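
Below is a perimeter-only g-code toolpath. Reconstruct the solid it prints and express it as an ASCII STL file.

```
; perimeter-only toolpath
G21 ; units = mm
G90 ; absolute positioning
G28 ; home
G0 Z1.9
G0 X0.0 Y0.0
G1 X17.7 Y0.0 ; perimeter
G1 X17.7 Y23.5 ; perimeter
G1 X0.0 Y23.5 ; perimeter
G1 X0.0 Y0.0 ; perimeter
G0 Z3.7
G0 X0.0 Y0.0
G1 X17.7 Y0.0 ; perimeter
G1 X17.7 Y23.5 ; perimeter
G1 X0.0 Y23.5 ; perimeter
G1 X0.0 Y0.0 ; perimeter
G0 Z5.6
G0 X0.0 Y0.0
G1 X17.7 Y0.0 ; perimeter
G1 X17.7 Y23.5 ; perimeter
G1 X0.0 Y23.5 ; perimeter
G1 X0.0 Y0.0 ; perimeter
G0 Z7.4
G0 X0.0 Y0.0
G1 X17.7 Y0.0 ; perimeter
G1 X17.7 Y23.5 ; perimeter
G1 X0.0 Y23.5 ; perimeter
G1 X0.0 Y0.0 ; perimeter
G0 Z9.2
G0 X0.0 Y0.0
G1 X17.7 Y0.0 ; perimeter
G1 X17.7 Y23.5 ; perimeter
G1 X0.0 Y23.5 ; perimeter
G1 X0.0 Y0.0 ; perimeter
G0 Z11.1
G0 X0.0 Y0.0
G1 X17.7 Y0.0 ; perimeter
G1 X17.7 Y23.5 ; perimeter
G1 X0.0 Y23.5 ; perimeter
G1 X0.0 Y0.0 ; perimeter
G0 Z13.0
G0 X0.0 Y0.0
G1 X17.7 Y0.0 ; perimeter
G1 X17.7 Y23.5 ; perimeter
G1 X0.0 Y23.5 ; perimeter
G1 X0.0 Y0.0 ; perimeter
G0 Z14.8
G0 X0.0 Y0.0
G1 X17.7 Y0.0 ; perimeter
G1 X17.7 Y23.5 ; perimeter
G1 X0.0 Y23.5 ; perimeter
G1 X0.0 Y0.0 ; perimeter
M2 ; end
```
solid part
  facet normal 0.0000 0.0000 -1.0000
    outer loop
      vertex 17.7 23.5 0.0
      vertex 17.7 0.0 0.0
      vertex 0.0 0.0 0.0
    endloop
  endfacet
  facet normal 0.0000 0.0000 -1.0000
    outer loop
      vertex 0.0 23.5 0.0
      vertex 17.7 23.5 0.0
      vertex 0.0 0.0 0.0
    endloop
  endfacet
  facet normal 0.0000 0.0000 1.0000
    outer loop
      vertex 0.0 0.0 14.8
      vertex 17.7 0.0 14.8
      vertex 17.7 23.5 14.8
    endloop
  endfacet
  facet normal 0.0000 0.0000 1.0000
    outer loop
      vertex 0.0 0.0 14.8
      vertex 17.7 23.5 14.8
      vertex 0.0 23.5 14.8
    endloop
  endfacet
  facet normal 0.0000 -1.0000 0.0000
    outer loop
      vertex 0.0 0.0 0.0
      vertex 17.7 0.0 0.0
      vertex 17.7 0.0 14.8
    endloop
  endfacet
  facet normal 0.0000 -1.0000 0.0000
    outer loop
      vertex 0.0 0.0 0.0
      vertex 17.7 0.0 14.8
      vertex 0.0 0.0 14.8
    endloop
  endfacet
  facet normal 0.0000 1.0000 0.0000
    outer loop
      vertex 17.7 23.5 14.8
      vertex 17.7 23.5 0.0
      vertex 0.0 23.5 0.0
    endloop
  endfacet
  facet normal 0.0000 1.0000 0.0000
    outer loop
      vertex 0.0 23.5 14.8
      vertex 17.7 23.5 14.8
      vertex 0.0 23.5 0.0
    endloop
  endfacet
  facet normal -1.0000 0.0000 0.0000
    outer loop
      vertex 0.0 23.5 14.8
      vertex 0.0 23.5 0.0
      vertex 0.0 0.0 0.0
    endloop
  endfacet
  facet normal -1.0000 0.0000 0.0000
    outer loop
      vertex 0.0 0.0 14.8
      vertex 0.0 23.5 14.8
      vertex 0.0 0.0 0.0
    endloop
  endfacet
  facet normal 1.0000 0.0000 0.0000
    outer loop
      vertex 17.7 0.0 0.0
      vertex 17.7 23.5 0.0
      vertex 17.7 23.5 14.8
    endloop
  endfacet
  facet normal 1.0000 0.0000 0.0000
    outer loop
      vertex 17.7 0.0 0.0
      vertex 17.7 23.5 14.8
      vertex 17.7 0.0 14.8
    endloop
  endfacet
endsolid part

The G0 Z moves step by Δz≈1.9 mm. Every layer's G1 loop is the same polygon, so the solid is a straight extrusion of it from z=0 to z≈14.8. Closing with flat bottom and top caps and triangulating gives 12 facets — a rectangular box, roughly 17.7 × 23.5 mm footprint and 14.8 mm tall.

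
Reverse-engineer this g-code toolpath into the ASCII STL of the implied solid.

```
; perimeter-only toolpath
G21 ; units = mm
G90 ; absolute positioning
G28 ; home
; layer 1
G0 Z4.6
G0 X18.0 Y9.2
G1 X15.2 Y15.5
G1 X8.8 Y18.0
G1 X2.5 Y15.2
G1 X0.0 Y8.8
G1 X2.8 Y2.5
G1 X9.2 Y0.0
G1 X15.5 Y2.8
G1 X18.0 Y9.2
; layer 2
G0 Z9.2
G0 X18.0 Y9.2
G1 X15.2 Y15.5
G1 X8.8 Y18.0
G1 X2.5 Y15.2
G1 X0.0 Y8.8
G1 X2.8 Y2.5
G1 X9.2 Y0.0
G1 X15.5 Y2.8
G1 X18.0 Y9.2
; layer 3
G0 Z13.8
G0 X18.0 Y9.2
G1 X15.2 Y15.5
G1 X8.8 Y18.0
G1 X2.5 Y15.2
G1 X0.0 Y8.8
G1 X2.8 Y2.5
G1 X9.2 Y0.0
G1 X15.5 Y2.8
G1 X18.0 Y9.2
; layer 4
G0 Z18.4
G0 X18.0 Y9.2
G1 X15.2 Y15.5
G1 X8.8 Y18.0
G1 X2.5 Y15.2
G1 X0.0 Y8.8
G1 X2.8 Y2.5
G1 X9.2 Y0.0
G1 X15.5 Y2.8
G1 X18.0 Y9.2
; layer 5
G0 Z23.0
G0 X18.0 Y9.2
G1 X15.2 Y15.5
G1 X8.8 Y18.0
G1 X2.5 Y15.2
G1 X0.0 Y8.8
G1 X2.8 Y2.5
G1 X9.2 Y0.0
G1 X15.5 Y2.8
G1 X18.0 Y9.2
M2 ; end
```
solid part
  facet normal 0.0000 0.0000 -1.0000
    outer loop
      vertex 8.8 18.0 0.0
      vertex 15.2 15.5 0.0
      vertex 18.0 9.2 0.0
    endloop
  endfacet
  facet normal 0.0000 0.0000 -1.0000
    outer loop
      vertex 2.5 15.2 0.0
      vertex 8.8 18.0 0.0
      vertex 18.0 9.2 0.0
    endloop
  endfacet
  facet normal 0.0000 0.0000 -1.0000
    outer loop
      vertex 0.0 8.8 0.0
      vertex 2.5 15.2 0.0
      vertex 18.0 9.2 0.0
    endloop
  endfacet
  facet normal 0.0000 0.0000 -1.0000
    outer loop
      vertex 2.8 2.5 0.0
      vertex 0.0 8.8 0.0
      vertex 18.0 9.2 0.0
    endloop
  endfacet
  facet normal 0.0000 0.0000 -1.0000
    outer loop
      vertex 9.2 0.0 0.0
      vertex 2.8 2.5 0.0
      vertex 18.0 9.2 0.0
    endloop
  endfacet
  facet normal 0.0000 0.0000 -1.0000
    outer loop
      vertex 15.5 2.8 0.0
      vertex 9.2 0.0 0.0
      vertex 18.0 9.2 0.0
    endloop
  endfacet
  facet normal 0.0000 0.0000 1.0000
    outer loop
      vertex 18.0 9.2 23.0
      vertex 15.2 15.5 23.0
      vertex 8.8 18.0 23.0
    endloop
  endfacet
  facet normal 0.0000 0.0000 1.0000
    outer loop
      vertex 18.0 9.2 23.0
      vertex 8.8 18.0 23.0
      vertex 2.5 15.2 23.0
    endloop
  endfacet
  facet normal 0.0000 0.0000 1.0000
    outer loop
      vertex 18.0 9.2 23.0
      vertex 2.5 15.2 23.0
      vertex 0.0 8.8 23.0
    endloop
  endfacet
  facet normal 0.0000 0.0000 1.0000
    outer loop
      vertex 18.0 9.2 23.0
      vertex 0.0 8.8 23.0
      vertex 2.8 2.5 23.0
    endloop
  endfacet
  facet normal 0.0000 0.0000 1.0000
    outer loop
      vertex 18.0 9.2 23.0
      vertex 2.8 2.5 23.0
      vertex 9.2 0.0 23.0
    endloop
  endfacet
  facet normal 0.0000 0.0000 1.0000
    outer loop
      vertex 18.0 9.2 23.0
      vertex 9.2 0.0 23.0
      vertex 15.5 2.8 23.0
    endloop
  endfacet
  facet normal 0.9138 0.4061 0.0000
    outer loop
      vertex 18.0 9.2 0.0
      vertex 15.2 15.5 0.0
      vertex 15.2 15.5 23.0
    endloop
  endfacet
  facet normal 0.9138 0.4061 0.0000
    outer loop
      vertex 18.0 9.2 0.0
      vertex 15.2 15.5 23.0
      vertex 18.0 9.2 23.0
    endloop
  endfacet
  facet normal 0.3639 0.9315 0.0000
    outer loop
      vertex 15.2 15.5 0.0
      vertex 8.8 18.0 0.0
      vertex 8.8 18.0 23.0
    endloop
  endfacet
  facet normal 0.3639 0.9315 0.0000
    outer loop
      vertex 15.2 15.5 0.0
      vertex 8.8 18.0 23.0
      vertex 15.2 15.5 23.0
    endloop
  endfacet
  facet normal -0.4061 0.9138 0.0000
    outer loop
      vertex 8.8 18.0 0.0
      vertex 2.5 15.2 0.0
      vertex 2.5 15.2 23.0
    endloop
  endfacet
  facet normal -0.4061 0.9138 0.0000
    outer loop
      vertex 8.8 18.0 0.0
      vertex 2.5 15.2 23.0
      vertex 8.8 18.0 23.0
    endloop
  endfacet
  facet normal -0.9315 0.3639 0.0000
    outer loop
      vertex 2.5 15.2 0.0
      vertex 0.0 8.8 0.0
      vertex 0.0 8.8 23.0
    endloop
  endfacet
  facet normal -0.9315 0.3639 0.0000
    outer loop
      vertex 2.5 15.2 0.0
      vertex 0.0 8.8 23.0
      vertex 2.5 15.2 23.0
    endloop
  endfacet
  facet normal -0.9138 -0.4061 0.0000
    outer loop
      vertex 0.0 8.8 0.0
      vertex 2.8 2.5 0.0
      vertex 2.8 2.5 23.0
    endloop
  endfacet
  facet normal -0.9138 -0.4061 0.0000
    outer loop
      vertex 0.0 8.8 0.0
      vertex 2.8 2.5 23.0
      vertex 0.0 8.8 23.0
    endloop
  endfacet
  facet normal -0.3639 -0.9315 0.0000
    outer loop
      vertex 2.8 2.5 0.0
      vertex 9.2 0.0 0.0
      vertex 9.2 0.0 23.0
    endloop
  endfacet
  facet normal -0.3639 -0.9315 0.0000
    outer loop
      vertex 2.8 2.5 0.0
      vertex 9.2 0.0 23.0
      vertex 2.8 2.5 23.0
    endloop
  endfacet
  facet normal 0.4061 -0.9138 0.0000
    outer loop
      vertex 9.2 0.0 0.0
      vertex 15.5 2.8 0.0
      vertex 15.5 2.8 23.0
    endloop
  endfacet
  facet normal 0.4061 -0.9138 0.0000
    outer loop
      vertex 9.2 0.0 0.0
      vertex 15.5 2.8 23.0
      vertex 9.2 0.0 23.0
    endloop
  endfacet
  facet normal 0.9315 -0.3639 0.0000
    outer loop
      vertex 15.5 2.8 0.0
      vertex 18.0 9.2 0.0
      vertex 18.0 9.2 23.0
    endloop
  endfacet
  facet normal 0.9315 -0.3639 0.0000
    outer loop
      vertex 15.5 2.8 0.0
      vertex 18.0 9.2 23.0
      vertex 15.5 2.8 23.0
    endloop
  endfacet
endsolid part

The G0 Z moves step by Δz≈4.6 mm. Every layer's G1 loop is the same polygon, so the solid is a straight extrusion of it from z=0 to z≈23. Closing with flat bottom and top caps and triangulating gives 28 facets — a regular 8-sided prism (a cylinder approximated with 8 flat sides), circumscribed radius ≈ 9 mm, height ≈ 23 mm.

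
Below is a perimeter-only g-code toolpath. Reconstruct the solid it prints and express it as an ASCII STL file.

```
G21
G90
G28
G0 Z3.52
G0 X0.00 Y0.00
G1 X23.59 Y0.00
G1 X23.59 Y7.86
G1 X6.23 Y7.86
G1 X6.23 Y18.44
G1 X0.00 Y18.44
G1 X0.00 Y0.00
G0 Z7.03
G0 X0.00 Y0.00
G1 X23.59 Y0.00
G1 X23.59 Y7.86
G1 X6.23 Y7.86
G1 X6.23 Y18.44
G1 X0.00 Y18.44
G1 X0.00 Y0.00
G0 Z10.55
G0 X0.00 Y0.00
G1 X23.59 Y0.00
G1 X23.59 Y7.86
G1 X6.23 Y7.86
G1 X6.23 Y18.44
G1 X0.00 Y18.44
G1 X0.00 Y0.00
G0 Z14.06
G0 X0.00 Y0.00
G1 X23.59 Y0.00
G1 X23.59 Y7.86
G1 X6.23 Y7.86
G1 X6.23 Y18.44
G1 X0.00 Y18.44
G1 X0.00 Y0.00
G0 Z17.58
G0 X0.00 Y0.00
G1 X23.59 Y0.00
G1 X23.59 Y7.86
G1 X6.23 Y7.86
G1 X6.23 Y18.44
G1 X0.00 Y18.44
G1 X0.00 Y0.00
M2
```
solid part
  facet normal 0.0000 0.0000 -1.0000
    outer loop
      vertex 23.59 7.86 0.00
      vertex 23.59 0.00 0.00
      vertex 0.00 0.00 0.00
    endloop
  endfacet
  facet normal 0.0000 0.0000 -1.0000
    outer loop
      vertex 6.23 7.86 0.00
      vertex 23.59 7.86 0.00
      vertex 0.00 0.00 0.00
    endloop
  endfacet
  facet normal 0.0000 0.0000 -1.0000
    outer loop
      vertex 6.23 18.44 0.00
      vertex 6.23 7.86 0.00
      vertex 0.00 0.00 0.00
    endloop
  endfacet
  facet normal 0.0000 0.0000 -1.0000
    outer loop
      vertex 0.00 18.44 0.00
      vertex 6.23 18.44 0.00
      vertex 0.00 0.00 0.00
    endloop
  endfacet
  facet normal 0.0000 0.0000 1.0000
    outer loop
      vertex 0.00 0.00 17.58
      vertex 23.59 0.00 17.58
      vertex 23.59 7.86 17.58
    endloop
  endfacet
  facet normal 0.0000 0.0000 1.0000
    outer loop
      vertex 0.00 0.00 17.58
      vertex 23.59 7.86 17.58
      vertex 6.23 7.86 17.58
    endloop
  endfacet
  facet normal 0.0000 0.0000 1.0000
    outer loop
      vertex 0.00 0.00 17.58
      vertex 6.23 7.86 17.58
      vertex 6.23 18.44 17.58
    endloop
  endfacet
  facet normal 0.0000 0.0000 1.0000
    outer loop
      vertex 0.00 0.00 17.58
      vertex 6.23 18.44 17.58
      vertex 0.00 18.44 17.58
    endloop
  endfacet
  facet normal 0.0000 -1.0000 0.0000
    outer loop
      vertex 0.00 0.00 0.00
      vertex 23.59 0.00 0.00
      vertex 23.59 0.00 17.58
    endloop
  endfacet
  facet normal 0.0000 -1.0000 0.0000
    outer loop
      vertex 0.00 0.00 0.00
      vertex 23.59 0.00 17.58
      vertex 0.00 0.00 17.58
    endloop
  endfacet
  facet normal 1.0000 0.0000 0.0000
    outer loop
      vertex 23.59 0.00 0.00
      vertex 23.59 7.86 0.00
      vertex 23.59 7.86 17.58
    endloop
  endfacet
  facet normal 1.0000 0.0000 0.0000
    outer loop
      vertex 23.59 0.00 0.00
      vertex 23.59 7.86 17.58
      vertex 23.59 0.00 17.58
    endloop
  endfacet
  facet normal 0.0000 1.0000 0.0000
    outer loop
      vertex 23.59 7.86 0.00
      vertex 6.23 7.86 0.00
      vertex 6.23 7.86 17.58
    endloop
  endfacet
  facet normal 0.0000 1.0000 0.0000
    outer loop
      vertex 23.59 7.86 0.00
      vertex 6.23 7.86 17.58
      vertex 23.59 7.86 17.58
    endloop
  endfacet
  facet normal 1.0000 0.0000 0.0000
    outer loop
      vertex 6.23 7.86 0.00
      vertex 6.23 18.44 0.00
      vertex 6.23 18.44 17.58
    endloop
  endfacet
  facet normal 1.0000 0.0000 0.0000
    outer loop
      vertex 6.23 7.86 0.00
      vertex 6.23 18.44 17.58
      vertex 6.23 7.86 17.58
    endloop
  endfacet
  facet normal 0.0000 1.0000 0.0000
    outer loop
      vertex 6.23 18.44 0.00
      vertex 0.00 18.44 0.00
      vertex 0.00 18.44 17.58
    endloop
  endfacet
  facet normal 0.0000 1.0000 0.0000
    outer loop
      vertex 6.23 18.44 0.00
      vertex 0.00 18.44 17.58
      vertex 6.23 18.44 17.58
    endloop
  endfacet
  facet normal -1.0000 0.0000 0.0000
    outer loop
      vertex 0.00 18.44 0.00
      vertex 0.00 0.00 0.00
      vertex 0.00 0.00 17.58
    endloop
  endfacet
  facet normal -1.0000 0.0000 0.0000
    outer loop
      vertex 0.00 18.44 0.00
      vertex 0.00 0.00 17.58
      vertex 0.00 18.44 17.58
    endloop
  endfacet
endsolid part

The G0 Z moves step by Δz≈3.52 mm. Every layer's G1 loop is the same polygon, so the solid is a straight extrusion of it from z=0 to z≈17.6. Closing with flat bottom and top caps and triangulating gives 20 facets — an L-shaped prism: outer 23.6 × 18.4 mm, arm thicknesses ≈ 7.86 mm (horizontal) and 6.23 mm (vertical), extruded 17.6 mm in z.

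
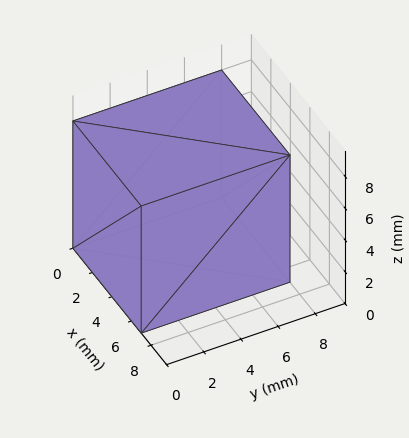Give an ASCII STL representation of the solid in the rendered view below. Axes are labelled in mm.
Reading the render: the shape is a rectangular box, roughly 7 × 8 mm footprint and 8 mm tall (dimensions read to the nearest mm from the axis ticks). For the STL, each face is triangulated and given an outward normal.

solid part
  facet normal 0.0000 0.0000 -1.0000
    outer loop
      vertex 7.0 8.0 0.0
      vertex 7.0 0.0 0.0
      vertex 0.0 0.0 0.0
    endloop
  endfacet
  facet normal 0.0000 0.0000 -1.0000
    outer loop
      vertex 0.0 8.0 0.0
      vertex 7.0 8.0 0.0
      vertex 0.0 0.0 0.0
    endloop
  endfacet
  facet normal 0.0000 0.0000 1.0000
    outer loop
      vertex 0.0 0.0 8.0
      vertex 7.0 0.0 8.0
      vertex 7.0 8.0 8.0
    endloop
  endfacet
  facet normal 0.0000 0.0000 1.0000
    outer loop
      vertex 0.0 0.0 8.0
      vertex 7.0 8.0 8.0
      vertex 0.0 8.0 8.0
    endloop
  endfacet
  facet normal 0.0000 -1.0000 0.0000
    outer loop
      vertex 0.0 0.0 0.0
      vertex 7.0 0.0 0.0
      vertex 7.0 0.0 8.0
    endloop
  endfacet
  facet normal 0.0000 -1.0000 0.0000
    outer loop
      vertex 0.0 0.0 0.0
      vertex 7.0 0.0 8.0
      vertex 0.0 0.0 8.0
    endloop
  endfacet
  facet normal 0.0000 1.0000 0.0000
    outer loop
      vertex 7.0 8.0 8.0
      vertex 7.0 8.0 0.0
      vertex 0.0 8.0 0.0
    endloop
  endfacet
  facet normal 0.0000 1.0000 0.0000
    outer loop
      vertex 0.0 8.0 8.0
      vertex 7.0 8.0 8.0
      vertex 0.0 8.0 0.0
    endloop
  endfacet
  facet normal -1.0000 0.0000 0.0000
    outer loop
      vertex 0.0 8.0 8.0
      vertex 0.0 8.0 0.0
      vertex 0.0 0.0 0.0
    endloop
  endfacet
  facet normal -1.0000 0.0000 0.0000
    outer loop
      vertex 0.0 0.0 8.0
      vertex 0.0 8.0 8.0
      vertex 0.0 0.0 0.0
    endloop
  endfacet
  facet normal 1.0000 0.0000 0.0000
    outer loop
      vertex 7.0 0.0 0.0
      vertex 7.0 8.0 0.0
      vertex 7.0 8.0 8.0
    endloop
  endfacet
  facet normal 1.0000 0.0000 0.0000
    outer loop
      vertex 7.0 0.0 0.0
      vertex 7.0 8.0 8.0
      vertex 7.0 0.0 8.0
    endloop
  endfacet
endsolid part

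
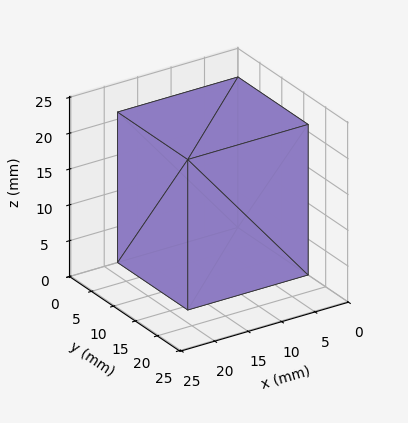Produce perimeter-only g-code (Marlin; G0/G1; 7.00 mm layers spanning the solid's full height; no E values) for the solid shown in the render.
Reading the render: the shape is a rectangular box, roughly 18 × 16 mm footprint and 21 mm tall (dimensions read to the nearest mm from the axis ticks). For the g-code, the solid's height is divided into equal slices at the stated Δz and each level perimeter traced with G1 moves after a G0 lift.

; perimeter-only toolpath
G21 ; units = mm
G90 ; absolute positioning
G28 ; home
; layer 1
G0 Z7.00
G0 X0.00 Y0.00
G1 X18.00 Y0.00
G1 X18.00 Y16.00
G1 X0.00 Y16.00
G1 X0.00 Y0.00
; layer 2
G0 Z14.00
G0 X0.00 Y0.00
G1 X18.00 Y0.00
G1 X18.00 Y16.00
G1 X0.00 Y16.00
G1 X0.00 Y0.00
; layer 3
G0 Z21.00
G0 X0.00 Y0.00
G1 X18.00 Y0.00
G1 X18.00 Y16.00
G1 X0.00 Y16.00
G1 X0.00 Y0.00
M2 ; end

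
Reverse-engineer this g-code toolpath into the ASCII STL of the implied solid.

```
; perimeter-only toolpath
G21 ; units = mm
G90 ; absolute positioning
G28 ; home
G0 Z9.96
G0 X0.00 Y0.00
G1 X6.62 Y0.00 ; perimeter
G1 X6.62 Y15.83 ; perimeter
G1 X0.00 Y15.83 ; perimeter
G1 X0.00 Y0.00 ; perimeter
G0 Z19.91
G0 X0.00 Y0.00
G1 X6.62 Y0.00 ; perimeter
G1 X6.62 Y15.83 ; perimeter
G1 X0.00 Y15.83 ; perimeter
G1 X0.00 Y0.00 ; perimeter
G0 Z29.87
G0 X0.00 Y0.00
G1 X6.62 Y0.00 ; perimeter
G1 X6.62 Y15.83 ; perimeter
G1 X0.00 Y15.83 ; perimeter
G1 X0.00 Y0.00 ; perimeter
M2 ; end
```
solid part
  facet normal 0.0000 0.0000 -1.0000
    outer loop
      vertex 6.62 15.83 0.00
      vertex 6.62 0.00 0.00
      vertex 0.00 0.00 0.00
    endloop
  endfacet
  facet normal 0.0000 0.0000 -1.0000
    outer loop
      vertex 0.00 15.83 0.00
      vertex 6.62 15.83 0.00
      vertex 0.00 0.00 0.00
    endloop
  endfacet
  facet normal 0.0000 0.0000 1.0000
    outer loop
      vertex 0.00 0.00 29.87
      vertex 6.62 0.00 29.87
      vertex 6.62 15.83 29.87
    endloop
  endfacet
  facet normal 0.0000 0.0000 1.0000
    outer loop
      vertex 0.00 0.00 29.87
      vertex 6.62 15.83 29.87
      vertex 0.00 15.83 29.87
    endloop
  endfacet
  facet normal 0.0000 -1.0000 0.0000
    outer loop
      vertex 0.00 0.00 0.00
      vertex 6.62 0.00 0.00
      vertex 6.62 0.00 29.87
    endloop
  endfacet
  facet normal 0.0000 -1.0000 0.0000
    outer loop
      vertex 0.00 0.00 0.00
      vertex 6.62 0.00 29.87
      vertex 0.00 0.00 29.87
    endloop
  endfacet
  facet normal 0.0000 1.0000 0.0000
    outer loop
      vertex 6.62 15.83 29.87
      vertex 6.62 15.83 0.00
      vertex 0.00 15.83 0.00
    endloop
  endfacet
  facet normal 0.0000 1.0000 0.0000
    outer loop
      vertex 0.00 15.83 29.87
      vertex 6.62 15.83 29.87
      vertex 0.00 15.83 0.00
    endloop
  endfacet
  facet normal -1.0000 0.0000 0.0000
    outer loop
      vertex 0.00 15.83 29.87
      vertex 0.00 15.83 0.00
      vertex 0.00 0.00 0.00
    endloop
  endfacet
  facet normal -1.0000 0.0000 0.0000
    outer loop
      vertex 0.00 0.00 29.87
      vertex 0.00 15.83 29.87
      vertex 0.00 0.00 0.00
    endloop
  endfacet
  facet normal 1.0000 0.0000 0.0000
    outer loop
      vertex 6.62 0.00 0.00
      vertex 6.62 15.83 0.00
      vertex 6.62 15.83 29.87
    endloop
  endfacet
  facet normal 1.0000 0.0000 0.0000
    outer loop
      vertex 6.62 0.00 0.00
      vertex 6.62 15.83 29.87
      vertex 6.62 0.00 29.87
    endloop
  endfacet
endsolid part

The G0 Z moves step by Δz≈9.96 mm. Every layer's G1 loop is the same polygon, so the solid is a straight extrusion of it from z=0 to z≈29.9. Closing with flat bottom and top caps and triangulating gives 12 facets — a rectangular box, roughly 6.62 × 15.8 mm footprint and 29.9 mm tall.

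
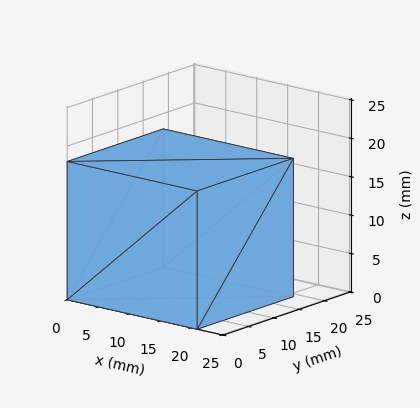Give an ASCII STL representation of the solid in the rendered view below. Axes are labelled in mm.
Reading the render: the shape is a rectangular box, roughly 21 × 19 mm footprint and 18 mm tall (dimensions read to the nearest mm from the axis ticks). For the STL, each face is triangulated and given an outward normal.

solid part
  facet normal 0.0000 0.0000 -1.0000
    outer loop
      vertex 21.00 19.00 0.00
      vertex 21.00 0.00 0.00
      vertex 0.00 0.00 0.00
    endloop
  endfacet
  facet normal 0.0000 0.0000 -1.0000
    outer loop
      vertex 0.00 19.00 0.00
      vertex 21.00 19.00 0.00
      vertex 0.00 0.00 0.00
    endloop
  endfacet
  facet normal 0.0000 0.0000 1.0000
    outer loop
      vertex 0.00 0.00 18.00
      vertex 21.00 0.00 18.00
      vertex 21.00 19.00 18.00
    endloop
  endfacet
  facet normal 0.0000 0.0000 1.0000
    outer loop
      vertex 0.00 0.00 18.00
      vertex 21.00 19.00 18.00
      vertex 0.00 19.00 18.00
    endloop
  endfacet
  facet normal 0.0000 -1.0000 0.0000
    outer loop
      vertex 0.00 0.00 0.00
      vertex 21.00 0.00 0.00
      vertex 21.00 0.00 18.00
    endloop
  endfacet
  facet normal 0.0000 -1.0000 0.0000
    outer loop
      vertex 0.00 0.00 0.00
      vertex 21.00 0.00 18.00
      vertex 0.00 0.00 18.00
    endloop
  endfacet
  facet normal 0.0000 1.0000 0.0000
    outer loop
      vertex 21.00 19.00 18.00
      vertex 21.00 19.00 0.00
      vertex 0.00 19.00 0.00
    endloop
  endfacet
  facet normal 0.0000 1.0000 0.0000
    outer loop
      vertex 0.00 19.00 18.00
      vertex 21.00 19.00 18.00
      vertex 0.00 19.00 0.00
    endloop
  endfacet
  facet normal -1.0000 0.0000 0.0000
    outer loop
      vertex 0.00 19.00 18.00
      vertex 0.00 19.00 0.00
      vertex 0.00 0.00 0.00
    endloop
  endfacet
  facet normal -1.0000 0.0000 0.0000
    outer loop
      vertex 0.00 0.00 18.00
      vertex 0.00 19.00 18.00
      vertex 0.00 0.00 0.00
    endloop
  endfacet
  facet normal 1.0000 0.0000 0.0000
    outer loop
      vertex 21.00 0.00 0.00
      vertex 21.00 19.00 0.00
      vertex 21.00 19.00 18.00
    endloop
  endfacet
  facet normal 1.0000 0.0000 0.0000
    outer loop
      vertex 21.00 0.00 0.00
      vertex 21.00 19.00 18.00
      vertex 21.00 0.00 18.00
    endloop
  endfacet
endsolid part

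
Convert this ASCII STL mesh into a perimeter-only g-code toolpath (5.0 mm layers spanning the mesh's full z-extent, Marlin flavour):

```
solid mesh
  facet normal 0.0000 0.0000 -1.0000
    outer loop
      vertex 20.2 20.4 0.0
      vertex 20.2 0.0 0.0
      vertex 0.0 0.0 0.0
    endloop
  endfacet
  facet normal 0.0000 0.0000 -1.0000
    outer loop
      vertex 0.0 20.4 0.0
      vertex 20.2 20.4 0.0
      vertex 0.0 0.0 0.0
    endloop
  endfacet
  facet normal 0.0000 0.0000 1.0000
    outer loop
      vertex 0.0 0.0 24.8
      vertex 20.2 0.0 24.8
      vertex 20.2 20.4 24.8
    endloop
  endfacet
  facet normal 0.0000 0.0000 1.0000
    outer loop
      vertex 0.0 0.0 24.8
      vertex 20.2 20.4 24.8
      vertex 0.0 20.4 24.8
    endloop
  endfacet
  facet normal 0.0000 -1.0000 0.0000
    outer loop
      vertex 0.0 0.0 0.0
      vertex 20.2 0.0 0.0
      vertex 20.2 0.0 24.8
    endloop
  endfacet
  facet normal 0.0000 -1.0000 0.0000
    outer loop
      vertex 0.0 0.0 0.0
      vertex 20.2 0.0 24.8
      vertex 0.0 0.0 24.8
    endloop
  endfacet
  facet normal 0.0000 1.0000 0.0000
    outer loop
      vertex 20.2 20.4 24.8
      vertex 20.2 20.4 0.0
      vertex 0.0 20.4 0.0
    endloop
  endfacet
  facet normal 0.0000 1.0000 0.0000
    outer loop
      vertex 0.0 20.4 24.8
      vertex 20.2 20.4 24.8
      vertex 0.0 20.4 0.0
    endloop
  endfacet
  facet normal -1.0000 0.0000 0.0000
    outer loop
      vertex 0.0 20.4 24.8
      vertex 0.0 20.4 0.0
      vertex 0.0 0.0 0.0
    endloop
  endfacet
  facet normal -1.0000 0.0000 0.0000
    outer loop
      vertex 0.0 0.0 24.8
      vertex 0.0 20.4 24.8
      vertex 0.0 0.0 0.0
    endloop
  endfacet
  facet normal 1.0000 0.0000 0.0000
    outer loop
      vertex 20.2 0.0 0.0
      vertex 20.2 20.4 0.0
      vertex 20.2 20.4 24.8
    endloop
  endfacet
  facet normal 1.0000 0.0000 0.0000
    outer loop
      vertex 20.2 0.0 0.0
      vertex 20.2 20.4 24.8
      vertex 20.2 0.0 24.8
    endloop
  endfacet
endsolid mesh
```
; perimeter-only toolpath
G21 ; units = mm
G90 ; absolute positioning
G28 ; home
; layer 1
G0 Z5.0
G0 X0.0 Y0.0
G1 X20.2 Y0.0
G1 X20.2 Y20.4
G1 X0.0 Y20.4
G1 X0.0 Y0.0
; layer 2
G0 Z9.9
G0 X0.0 Y0.0
G1 X20.2 Y0.0
G1 X20.2 Y20.4
G1 X0.0 Y20.4
G1 X0.0 Y0.0
; layer 3
G0 Z14.9
G0 X0.0 Y0.0
G1 X20.2 Y0.0
G1 X20.2 Y20.4
G1 X0.0 Y20.4
G1 X0.0 Y0.0
; layer 4
G0 Z19.8
G0 X0.0 Y0.0
G1 X20.2 Y0.0
G1 X20.2 Y20.4
G1 X0.0 Y20.4
G1 X0.0 Y0.0
; layer 5
G0 Z24.8
G0 X0.0 Y0.0
G1 X20.2 Y0.0
G1 X20.2 Y20.4
G1 X0.0 Y20.4
G1 X0.0 Y0.0
M2 ; end

The solid is a rectangular box, roughly 20.2 × 20.4 mm footprint and 24.8 mm tall. Slicing at Δz = 5.0 mm — 5 equal slices spanning the solid's height, so layer i sits at z = i·h/5 — gives 5 non-empty perimeters. Each is a 4-segment closed polygon; G0 lifts to the layer z and rapids to the start vertex, then G1 traces the edges.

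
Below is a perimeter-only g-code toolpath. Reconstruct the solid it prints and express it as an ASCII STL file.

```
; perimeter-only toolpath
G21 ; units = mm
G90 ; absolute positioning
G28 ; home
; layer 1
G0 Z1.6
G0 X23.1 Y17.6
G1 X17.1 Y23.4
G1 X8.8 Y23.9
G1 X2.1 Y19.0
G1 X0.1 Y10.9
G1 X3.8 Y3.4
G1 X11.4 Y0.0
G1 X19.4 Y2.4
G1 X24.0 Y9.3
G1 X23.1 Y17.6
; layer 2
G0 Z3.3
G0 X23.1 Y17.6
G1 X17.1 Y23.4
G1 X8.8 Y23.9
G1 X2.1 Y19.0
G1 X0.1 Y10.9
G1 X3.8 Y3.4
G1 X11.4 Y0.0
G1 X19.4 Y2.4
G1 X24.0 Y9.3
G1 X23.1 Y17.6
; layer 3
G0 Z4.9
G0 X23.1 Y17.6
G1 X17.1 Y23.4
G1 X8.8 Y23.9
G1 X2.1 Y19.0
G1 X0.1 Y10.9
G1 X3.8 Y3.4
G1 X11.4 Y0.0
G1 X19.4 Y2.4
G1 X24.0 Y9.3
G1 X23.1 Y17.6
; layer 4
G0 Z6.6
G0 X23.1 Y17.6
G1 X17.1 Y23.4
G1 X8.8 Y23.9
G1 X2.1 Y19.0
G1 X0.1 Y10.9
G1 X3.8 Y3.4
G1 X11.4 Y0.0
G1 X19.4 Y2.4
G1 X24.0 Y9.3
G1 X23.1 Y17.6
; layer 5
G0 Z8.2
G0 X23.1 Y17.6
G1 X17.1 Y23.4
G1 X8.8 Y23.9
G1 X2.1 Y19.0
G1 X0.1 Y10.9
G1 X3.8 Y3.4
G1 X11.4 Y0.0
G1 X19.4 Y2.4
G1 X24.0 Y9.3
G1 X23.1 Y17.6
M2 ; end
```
solid part
  facet normal 0.0000 0.0000 -1.0000
    outer loop
      vertex 8.8 23.9 0.0
      vertex 17.1 23.4 0.0
      vertex 23.1 17.6 0.0
    endloop
  endfacet
  facet normal 0.0000 0.0000 -1.0000
    outer loop
      vertex 2.1 19.0 0.0
      vertex 8.8 23.9 0.0
      vertex 23.1 17.6 0.0
    endloop
  endfacet
  facet normal 0.0000 0.0000 -1.0000
    outer loop
      vertex 0.1 10.9 0.0
      vertex 2.1 19.0 0.0
      vertex 23.1 17.6 0.0
    endloop
  endfacet
  facet normal 0.0000 0.0000 -1.0000
    outer loop
      vertex 3.8 3.4 0.0
      vertex 0.1 10.9 0.0
      vertex 23.1 17.6 0.0
    endloop
  endfacet
  facet normal 0.0000 0.0000 -1.0000
    outer loop
      vertex 11.4 0.0 0.0
      vertex 3.8 3.4 0.0
      vertex 23.1 17.6 0.0
    endloop
  endfacet
  facet normal 0.0000 0.0000 -1.0000
    outer loop
      vertex 19.4 2.4 0.0
      vertex 11.4 0.0 0.0
      vertex 23.1 17.6 0.0
    endloop
  endfacet
  facet normal 0.0000 0.0000 -1.0000
    outer loop
      vertex 24.0 9.3 0.0
      vertex 19.4 2.4 0.0
      vertex 23.1 17.6 0.0
    endloop
  endfacet
  facet normal 0.0000 0.0000 1.0000
    outer loop
      vertex 23.1 17.6 8.2
      vertex 17.1 23.4 8.2
      vertex 8.8 23.9 8.2
    endloop
  endfacet
  facet normal 0.0000 0.0000 1.0000
    outer loop
      vertex 23.1 17.6 8.2
      vertex 8.8 23.9 8.2
      vertex 2.1 19.0 8.2
    endloop
  endfacet
  facet normal 0.0000 0.0000 1.0000
    outer loop
      vertex 23.1 17.6 8.2
      vertex 2.1 19.0 8.2
      vertex 0.1 10.9 8.2
    endloop
  endfacet
  facet normal 0.0000 0.0000 1.0000
    outer loop
      vertex 23.1 17.6 8.2
      vertex 0.1 10.9 8.2
      vertex 3.8 3.4 8.2
    endloop
  endfacet
  facet normal 0.0000 0.0000 1.0000
    outer loop
      vertex 23.1 17.6 8.2
      vertex 3.8 3.4 8.2
      vertex 11.4 0.0 8.2
    endloop
  endfacet
  facet normal 0.0000 0.0000 1.0000
    outer loop
      vertex 23.1 17.6 8.2
      vertex 11.4 0.0 8.2
      vertex 19.4 2.4 8.2
    endloop
  endfacet
  facet normal 0.0000 0.0000 1.0000
    outer loop
      vertex 23.1 17.6 8.2
      vertex 19.4 2.4 8.2
      vertex 24.0 9.3 8.2
    endloop
  endfacet
  facet normal 0.6950 0.7190 0.0000
    outer loop
      vertex 23.1 17.6 0.0
      vertex 17.1 23.4 0.0
      vertex 17.1 23.4 8.2
    endloop
  endfacet
  facet normal 0.6950 0.7190 0.0000
    outer loop
      vertex 23.1 17.6 0.0
      vertex 17.1 23.4 8.2
      vertex 23.1 17.6 8.2
    endloop
  endfacet
  facet normal 0.0601 0.9982 0.0000
    outer loop
      vertex 17.1 23.4 0.0
      vertex 8.8 23.9 0.0
      vertex 8.8 23.9 8.2
    endloop
  endfacet
  facet normal 0.0601 0.9982 0.0000
    outer loop
      vertex 17.1 23.4 0.0
      vertex 8.8 23.9 8.2
      vertex 17.1 23.4 8.2
    endloop
  endfacet
  facet normal -0.5903 0.8072 0.0000
    outer loop
      vertex 8.8 23.9 0.0
      vertex 2.1 19.0 0.0
      vertex 2.1 19.0 8.2
    endloop
  endfacet
  facet normal -0.5903 0.8072 0.0000
    outer loop
      vertex 8.8 23.9 0.0
      vertex 2.1 19.0 8.2
      vertex 8.8 23.9 8.2
    endloop
  endfacet
  facet normal -0.9708 0.2397 0.0000
    outer loop
      vertex 2.1 19.0 0.0
      vertex 0.1 10.9 0.0
      vertex 0.1 10.9 8.2
    endloop
  endfacet
  facet normal -0.9708 0.2397 0.0000
    outer loop
      vertex 2.1 19.0 0.0
      vertex 0.1 10.9 8.2
      vertex 2.1 19.0 8.2
    endloop
  endfacet
  facet normal -0.8968 -0.4424 0.0000
    outer loop
      vertex 0.1 10.9 0.0
      vertex 3.8 3.4 0.0
      vertex 3.8 3.4 8.2
    endloop
  endfacet
  facet normal -0.8968 -0.4424 0.0000
    outer loop
      vertex 0.1 10.9 0.0
      vertex 3.8 3.4 8.2
      vertex 0.1 10.9 8.2
    endloop
  endfacet
  facet normal -0.4084 -0.9128 0.0000
    outer loop
      vertex 3.8 3.4 0.0
      vertex 11.4 0.0 0.0
      vertex 11.4 0.0 8.2
    endloop
  endfacet
  facet normal -0.4084 -0.9128 0.0000
    outer loop
      vertex 3.8 3.4 0.0
      vertex 11.4 0.0 8.2
      vertex 3.8 3.4 8.2
    endloop
  endfacet
  facet normal 0.2873 -0.9578 0.0000
    outer loop
      vertex 11.4 0.0 0.0
      vertex 19.4 2.4 0.0
      vertex 19.4 2.4 8.2
    endloop
  endfacet
  facet normal 0.2873 -0.9578 0.0000
    outer loop
      vertex 11.4 0.0 0.0
      vertex 19.4 2.4 8.2
      vertex 11.4 0.0 8.2
    endloop
  endfacet
  facet normal 0.8321 -0.5547 0.0000
    outer loop
      vertex 19.4 2.4 0.0
      vertex 24.0 9.3 0.0
      vertex 24.0 9.3 8.2
    endloop
  endfacet
  facet normal 0.8321 -0.5547 0.0000
    outer loop
      vertex 19.4 2.4 0.0
      vertex 24.0 9.3 8.2
      vertex 19.4 2.4 8.2
    endloop
  endfacet
  facet normal 0.9942 0.1078 0.0000
    outer loop
      vertex 24.0 9.3 0.0
      vertex 23.1 17.6 0.0
      vertex 23.1 17.6 8.2
    endloop
  endfacet
  facet normal 0.9942 0.1078 0.0000
    outer loop
      vertex 24.0 9.3 0.0
      vertex 23.1 17.6 8.2
      vertex 24.0 9.3 8.2
    endloop
  endfacet
endsolid part

The G0 Z moves step by Δz≈1.6 mm. Every layer's G1 loop is the same polygon, so the solid is a straight extrusion of it from z=0 to z≈8.2. Closing with flat bottom and top caps and triangulating gives 32 facets — a regular 9-sided prism (a cylinder approximated with 9 flat sides), circumscribed radius ≈ 12.2 mm, height ≈ 8.2 mm.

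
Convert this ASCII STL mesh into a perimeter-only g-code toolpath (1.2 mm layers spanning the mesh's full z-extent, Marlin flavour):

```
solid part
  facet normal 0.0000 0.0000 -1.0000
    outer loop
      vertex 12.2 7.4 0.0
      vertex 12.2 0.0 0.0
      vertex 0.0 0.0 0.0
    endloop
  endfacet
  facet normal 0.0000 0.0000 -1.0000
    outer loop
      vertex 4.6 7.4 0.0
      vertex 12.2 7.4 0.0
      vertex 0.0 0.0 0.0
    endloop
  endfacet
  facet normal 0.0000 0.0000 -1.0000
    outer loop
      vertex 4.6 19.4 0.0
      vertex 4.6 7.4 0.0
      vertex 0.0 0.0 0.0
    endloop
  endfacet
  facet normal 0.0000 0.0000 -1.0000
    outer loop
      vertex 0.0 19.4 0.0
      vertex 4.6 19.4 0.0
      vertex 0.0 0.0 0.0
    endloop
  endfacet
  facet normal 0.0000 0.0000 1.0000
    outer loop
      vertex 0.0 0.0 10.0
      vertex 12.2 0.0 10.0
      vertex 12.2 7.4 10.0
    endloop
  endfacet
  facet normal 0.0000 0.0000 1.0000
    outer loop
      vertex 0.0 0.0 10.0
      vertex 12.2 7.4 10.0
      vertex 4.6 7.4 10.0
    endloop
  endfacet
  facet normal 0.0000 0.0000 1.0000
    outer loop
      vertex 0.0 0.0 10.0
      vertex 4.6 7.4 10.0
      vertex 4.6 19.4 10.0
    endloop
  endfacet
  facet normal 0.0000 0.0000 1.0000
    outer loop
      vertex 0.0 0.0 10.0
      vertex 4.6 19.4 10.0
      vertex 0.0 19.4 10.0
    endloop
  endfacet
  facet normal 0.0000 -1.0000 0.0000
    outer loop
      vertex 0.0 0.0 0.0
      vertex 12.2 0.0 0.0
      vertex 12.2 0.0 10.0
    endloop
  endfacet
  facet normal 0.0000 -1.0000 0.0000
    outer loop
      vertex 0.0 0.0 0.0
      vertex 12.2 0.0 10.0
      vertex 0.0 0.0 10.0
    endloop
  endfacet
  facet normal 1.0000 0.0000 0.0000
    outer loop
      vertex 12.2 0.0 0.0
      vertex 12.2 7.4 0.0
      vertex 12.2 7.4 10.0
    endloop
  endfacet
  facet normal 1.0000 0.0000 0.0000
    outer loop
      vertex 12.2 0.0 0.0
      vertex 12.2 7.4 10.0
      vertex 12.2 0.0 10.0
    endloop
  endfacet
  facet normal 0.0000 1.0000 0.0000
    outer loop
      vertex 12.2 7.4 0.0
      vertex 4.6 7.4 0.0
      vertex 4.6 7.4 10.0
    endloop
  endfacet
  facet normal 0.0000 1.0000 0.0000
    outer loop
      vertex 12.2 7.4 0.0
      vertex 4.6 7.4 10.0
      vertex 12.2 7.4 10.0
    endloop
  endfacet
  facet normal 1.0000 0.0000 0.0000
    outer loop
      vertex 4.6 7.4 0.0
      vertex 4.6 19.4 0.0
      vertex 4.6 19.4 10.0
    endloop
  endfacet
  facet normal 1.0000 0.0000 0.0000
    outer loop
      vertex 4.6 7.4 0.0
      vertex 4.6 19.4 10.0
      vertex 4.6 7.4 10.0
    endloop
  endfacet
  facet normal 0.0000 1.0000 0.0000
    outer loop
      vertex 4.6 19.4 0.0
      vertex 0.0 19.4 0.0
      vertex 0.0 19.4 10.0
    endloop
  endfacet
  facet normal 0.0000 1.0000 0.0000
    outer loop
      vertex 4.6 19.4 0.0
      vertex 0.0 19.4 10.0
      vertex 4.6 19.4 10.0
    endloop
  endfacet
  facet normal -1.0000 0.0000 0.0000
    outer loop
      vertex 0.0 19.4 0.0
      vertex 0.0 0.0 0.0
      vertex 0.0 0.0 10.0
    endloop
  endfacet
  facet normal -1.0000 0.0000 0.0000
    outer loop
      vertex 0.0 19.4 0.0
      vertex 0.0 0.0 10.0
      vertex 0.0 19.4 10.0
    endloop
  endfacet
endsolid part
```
; perimeter-only toolpath
G21 ; units = mm
G90 ; absolute positioning
G28 ; home
; layer 1
G0 Z1.2
G0 X0.0 Y0.0
G1 X12.2 Y0.0
G1 X12.2 Y7.4
G1 X4.6 Y7.4
G1 X4.6 Y19.4
G1 X0.0 Y19.4
G1 X0.0 Y0.0
; layer 2
G0 Z2.5
G0 X0.0 Y0.0
G1 X12.2 Y0.0
G1 X12.2 Y7.4
G1 X4.6 Y7.4
G1 X4.6 Y19.4
G1 X0.0 Y19.4
G1 X0.0 Y0.0
; layer 3
G0 Z3.8
G0 X0.0 Y0.0
G1 X12.2 Y0.0
G1 X12.2 Y7.4
G1 X4.6 Y7.4
G1 X4.6 Y19.4
G1 X0.0 Y19.4
G1 X0.0 Y0.0
; layer 4
G0 Z5.0
G0 X0.0 Y0.0
G1 X12.2 Y0.0
G1 X12.2 Y7.4
G1 X4.6 Y7.4
G1 X4.6 Y19.4
G1 X0.0 Y19.4
G1 X0.0 Y0.0
; layer 5
G0 Z6.2
G0 X0.0 Y0.0
G1 X12.2 Y0.0
G1 X12.2 Y7.4
G1 X4.6 Y7.4
G1 X4.6 Y19.4
G1 X0.0 Y19.4
G1 X0.0 Y0.0
; layer 6
G0 Z7.5
G0 X0.0 Y0.0
G1 X12.2 Y0.0
G1 X12.2 Y7.4
G1 X4.6 Y7.4
G1 X4.6 Y19.4
G1 X0.0 Y19.4
G1 X0.0 Y0.0
; layer 7
G0 Z8.8
G0 X0.0 Y0.0
G1 X12.2 Y0.0
G1 X12.2 Y7.4
G1 X4.6 Y7.4
G1 X4.6 Y19.4
G1 X0.0 Y19.4
G1 X0.0 Y0.0
; layer 8
G0 Z10.0
G0 X0.0 Y0.0
G1 X12.2 Y0.0
G1 X12.2 Y7.4
G1 X4.6 Y7.4
G1 X4.6 Y19.4
G1 X0.0 Y19.4
G1 X0.0 Y0.0
M2 ; end

The solid is an L-shaped prism: outer 12.2 × 19.4 mm, arm thicknesses ≈ 7.4 mm (horizontal) and 4.6 mm (vertical), extruded 10 mm in z. Slicing at Δz = 1.2 mm — 8 equal slices spanning the solid's height, so layer i sits at z = i·h/8 — gives 8 non-empty perimeters. Each is a 6-segment closed polygon; G0 lifts to the layer z and rapids to the start vertex, then G1 traces the edges.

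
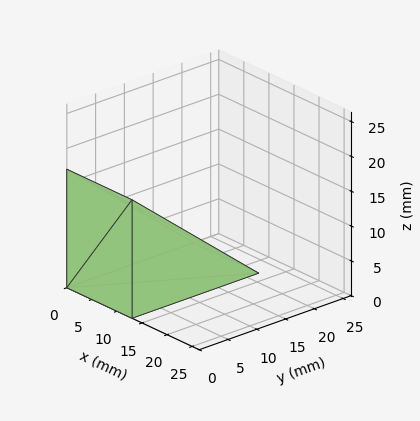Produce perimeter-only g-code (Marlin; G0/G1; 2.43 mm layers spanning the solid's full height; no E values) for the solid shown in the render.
Reading the render: the shape is a wedge (ramp): 13 × 22 mm base, rising to 17 mm along the y=0 edge and sloping linearly to z=0 at y=22 (dimensions read to the nearest mm from the axis ticks). For the g-code, the solid's height is divided into equal slices at the stated Δz and each level perimeter traced with G1 moves after a G0 lift.

; perimeter-only toolpath
G21 ; units = mm
G90 ; absolute positioning
G28 ; home
; layer 1
G0 Z2.43
G0 X0.00 Y0.00
G1 X13.00 Y0.00
G1 X13.00 Y18.86
G1 X0.00 Y18.86
G1 X0.00 Y0.00
; layer 2
G0 Z4.86
G0 X0.00 Y0.00
G1 X13.00 Y0.00
G1 X13.00 Y15.71
G1 X0.00 Y15.71
G1 X0.00 Y0.00
; layer 3
G0 Z7.29
G0 X0.00 Y0.00
G1 X13.00 Y0.00
G1 X13.00 Y12.57
G1 X0.00 Y12.57
G1 X0.00 Y0.00
; layer 4
G0 Z9.71
G0 X0.00 Y0.00
G1 X13.00 Y0.00
G1 X13.00 Y9.43
G1 X0.00 Y9.43
G1 X0.00 Y0.00
; layer 5
G0 Z12.14
G0 X0.00 Y0.00
G1 X13.00 Y0.00
G1 X13.00 Y6.29
G1 X0.00 Y6.29
G1 X0.00 Y0.00
; layer 6
G0 Z14.57
G0 X0.00 Y0.00
G1 X13.00 Y0.00
G1 X13.00 Y3.14
G1 X0.00 Y3.14
G1 X0.00 Y0.00
M2 ; end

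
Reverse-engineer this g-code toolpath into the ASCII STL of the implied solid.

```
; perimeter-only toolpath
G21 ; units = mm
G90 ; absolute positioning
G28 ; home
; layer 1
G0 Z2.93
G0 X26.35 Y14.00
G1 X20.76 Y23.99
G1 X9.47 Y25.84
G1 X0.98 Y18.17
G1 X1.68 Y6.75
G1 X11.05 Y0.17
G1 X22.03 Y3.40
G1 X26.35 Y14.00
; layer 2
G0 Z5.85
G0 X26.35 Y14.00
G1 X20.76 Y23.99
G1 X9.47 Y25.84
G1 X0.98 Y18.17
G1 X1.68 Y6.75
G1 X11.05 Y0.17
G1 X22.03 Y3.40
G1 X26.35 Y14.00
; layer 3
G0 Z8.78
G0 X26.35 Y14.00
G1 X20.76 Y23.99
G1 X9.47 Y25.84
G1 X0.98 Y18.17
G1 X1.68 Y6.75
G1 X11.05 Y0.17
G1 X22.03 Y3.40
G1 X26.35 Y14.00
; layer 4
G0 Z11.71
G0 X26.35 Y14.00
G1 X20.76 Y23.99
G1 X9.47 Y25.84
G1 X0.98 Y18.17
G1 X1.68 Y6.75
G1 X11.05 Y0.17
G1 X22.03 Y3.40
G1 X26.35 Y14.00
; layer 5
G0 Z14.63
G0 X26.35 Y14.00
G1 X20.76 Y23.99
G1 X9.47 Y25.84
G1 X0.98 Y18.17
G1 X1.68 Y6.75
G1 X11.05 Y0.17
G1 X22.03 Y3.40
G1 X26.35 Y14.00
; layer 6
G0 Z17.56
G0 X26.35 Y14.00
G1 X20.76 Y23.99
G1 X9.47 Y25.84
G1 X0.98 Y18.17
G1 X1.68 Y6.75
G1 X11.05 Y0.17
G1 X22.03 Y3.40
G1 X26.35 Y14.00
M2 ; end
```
solid part
  facet normal 0.0000 0.0000 -1.0000
    outer loop
      vertex 9.47 25.84 0.00
      vertex 20.76 23.99 0.00
      vertex 26.35 14.00 0.00
    endloop
  endfacet
  facet normal 0.0000 0.0000 -1.0000
    outer loop
      vertex 0.98 18.17 0.00
      vertex 9.47 25.84 0.00
      vertex 26.35 14.00 0.00
    endloop
  endfacet
  facet normal 0.0000 0.0000 -1.0000
    outer loop
      vertex 1.68 6.75 0.00
      vertex 0.98 18.17 0.00
      vertex 26.35 14.00 0.00
    endloop
  endfacet
  facet normal 0.0000 0.0000 -1.0000
    outer loop
      vertex 11.05 0.17 0.00
      vertex 1.68 6.75 0.00
      vertex 26.35 14.00 0.00
    endloop
  endfacet
  facet normal 0.0000 0.0000 -1.0000
    outer loop
      vertex 22.03 3.40 0.00
      vertex 11.05 0.17 0.00
      vertex 26.35 14.00 0.00
    endloop
  endfacet
  facet normal 0.0000 0.0000 1.0000
    outer loop
      vertex 26.35 14.00 17.56
      vertex 20.76 23.99 17.56
      vertex 9.47 25.84 17.56
    endloop
  endfacet
  facet normal 0.0000 0.0000 1.0000
    outer loop
      vertex 26.35 14.00 17.56
      vertex 9.47 25.84 17.56
      vertex 0.98 18.17 17.56
    endloop
  endfacet
  facet normal 0.0000 0.0000 1.0000
    outer loop
      vertex 26.35 14.00 17.56
      vertex 0.98 18.17 17.56
      vertex 1.68 6.75 17.56
    endloop
  endfacet
  facet normal 0.0000 0.0000 1.0000
    outer loop
      vertex 26.35 14.00 17.56
      vertex 1.68 6.75 17.56
      vertex 11.05 0.17 17.56
    endloop
  endfacet
  facet normal 0.0000 0.0000 1.0000
    outer loop
      vertex 26.35 14.00 17.56
      vertex 11.05 0.17 17.56
      vertex 22.03 3.40 17.56
    endloop
  endfacet
  facet normal 0.8727 0.4883 0.0000
    outer loop
      vertex 26.35 14.00 0.00
      vertex 20.76 23.99 0.00
      vertex 20.76 23.99 17.56
    endloop
  endfacet
  facet normal 0.8727 0.4883 0.0000
    outer loop
      vertex 26.35 14.00 0.00
      vertex 20.76 23.99 17.56
      vertex 26.35 14.00 17.56
    endloop
  endfacet
  facet normal 0.1617 0.9868 0.0000
    outer loop
      vertex 20.76 23.99 0.00
      vertex 9.47 25.84 0.00
      vertex 9.47 25.84 17.56
    endloop
  endfacet
  facet normal 0.1617 0.9868 0.0000
    outer loop
      vertex 20.76 23.99 0.00
      vertex 9.47 25.84 17.56
      vertex 20.76 23.99 17.56
    endloop
  endfacet
  facet normal -0.6704 0.7420 0.0000
    outer loop
      vertex 9.47 25.84 0.00
      vertex 0.98 18.17 0.00
      vertex 0.98 18.17 17.56
    endloop
  endfacet
  facet normal -0.6704 0.7420 0.0000
    outer loop
      vertex 9.47 25.84 0.00
      vertex 0.98 18.17 17.56
      vertex 9.47 25.84 17.56
    endloop
  endfacet
  facet normal -0.9981 -0.0612 0.0000
    outer loop
      vertex 0.98 18.17 0.00
      vertex 1.68 6.75 0.00
      vertex 1.68 6.75 17.56
    endloop
  endfacet
  facet normal -0.9981 -0.0612 0.0000
    outer loop
      vertex 0.98 18.17 0.00
      vertex 1.68 6.75 17.56
      vertex 0.98 18.17 17.56
    endloop
  endfacet
  facet normal -0.5747 -0.8184 0.0000
    outer loop
      vertex 1.68 6.75 0.00
      vertex 11.05 0.17 0.00
      vertex 11.05 0.17 17.56
    endloop
  endfacet
  facet normal -0.5747 -0.8184 0.0000
    outer loop
      vertex 1.68 6.75 0.00
      vertex 11.05 0.17 17.56
      vertex 1.68 6.75 17.56
    endloop
  endfacet
  facet normal 0.2822 -0.9594 0.0000
    outer loop
      vertex 11.05 0.17 0.00
      vertex 22.03 3.40 0.00
      vertex 22.03 3.40 17.56
    endloop
  endfacet
  facet normal 0.2822 -0.9594 0.0000
    outer loop
      vertex 11.05 0.17 0.00
      vertex 22.03 3.40 17.56
      vertex 11.05 0.17 17.56
    endloop
  endfacet
  facet normal 0.9260 -0.3774 0.0000
    outer loop
      vertex 22.03 3.40 0.00
      vertex 26.35 14.00 0.00
      vertex 26.35 14.00 17.56
    endloop
  endfacet
  facet normal 0.9260 -0.3774 0.0000
    outer loop
      vertex 22.03 3.40 0.00
      vertex 26.35 14.00 17.56
      vertex 22.03 3.40 17.56
    endloop
  endfacet
endsolid part

The G0 Z moves step by Δz≈2.93 mm. Every layer's G1 loop is the same polygon, so the solid is a straight extrusion of it from z=0 to z≈17.6. Closing with flat bottom and top caps and triangulating gives 24 facets — a regular 7-sided prism (a cylinder approximated with 7 flat sides), circumscribed radius ≈ 13.2 mm, height ≈ 17.6 mm.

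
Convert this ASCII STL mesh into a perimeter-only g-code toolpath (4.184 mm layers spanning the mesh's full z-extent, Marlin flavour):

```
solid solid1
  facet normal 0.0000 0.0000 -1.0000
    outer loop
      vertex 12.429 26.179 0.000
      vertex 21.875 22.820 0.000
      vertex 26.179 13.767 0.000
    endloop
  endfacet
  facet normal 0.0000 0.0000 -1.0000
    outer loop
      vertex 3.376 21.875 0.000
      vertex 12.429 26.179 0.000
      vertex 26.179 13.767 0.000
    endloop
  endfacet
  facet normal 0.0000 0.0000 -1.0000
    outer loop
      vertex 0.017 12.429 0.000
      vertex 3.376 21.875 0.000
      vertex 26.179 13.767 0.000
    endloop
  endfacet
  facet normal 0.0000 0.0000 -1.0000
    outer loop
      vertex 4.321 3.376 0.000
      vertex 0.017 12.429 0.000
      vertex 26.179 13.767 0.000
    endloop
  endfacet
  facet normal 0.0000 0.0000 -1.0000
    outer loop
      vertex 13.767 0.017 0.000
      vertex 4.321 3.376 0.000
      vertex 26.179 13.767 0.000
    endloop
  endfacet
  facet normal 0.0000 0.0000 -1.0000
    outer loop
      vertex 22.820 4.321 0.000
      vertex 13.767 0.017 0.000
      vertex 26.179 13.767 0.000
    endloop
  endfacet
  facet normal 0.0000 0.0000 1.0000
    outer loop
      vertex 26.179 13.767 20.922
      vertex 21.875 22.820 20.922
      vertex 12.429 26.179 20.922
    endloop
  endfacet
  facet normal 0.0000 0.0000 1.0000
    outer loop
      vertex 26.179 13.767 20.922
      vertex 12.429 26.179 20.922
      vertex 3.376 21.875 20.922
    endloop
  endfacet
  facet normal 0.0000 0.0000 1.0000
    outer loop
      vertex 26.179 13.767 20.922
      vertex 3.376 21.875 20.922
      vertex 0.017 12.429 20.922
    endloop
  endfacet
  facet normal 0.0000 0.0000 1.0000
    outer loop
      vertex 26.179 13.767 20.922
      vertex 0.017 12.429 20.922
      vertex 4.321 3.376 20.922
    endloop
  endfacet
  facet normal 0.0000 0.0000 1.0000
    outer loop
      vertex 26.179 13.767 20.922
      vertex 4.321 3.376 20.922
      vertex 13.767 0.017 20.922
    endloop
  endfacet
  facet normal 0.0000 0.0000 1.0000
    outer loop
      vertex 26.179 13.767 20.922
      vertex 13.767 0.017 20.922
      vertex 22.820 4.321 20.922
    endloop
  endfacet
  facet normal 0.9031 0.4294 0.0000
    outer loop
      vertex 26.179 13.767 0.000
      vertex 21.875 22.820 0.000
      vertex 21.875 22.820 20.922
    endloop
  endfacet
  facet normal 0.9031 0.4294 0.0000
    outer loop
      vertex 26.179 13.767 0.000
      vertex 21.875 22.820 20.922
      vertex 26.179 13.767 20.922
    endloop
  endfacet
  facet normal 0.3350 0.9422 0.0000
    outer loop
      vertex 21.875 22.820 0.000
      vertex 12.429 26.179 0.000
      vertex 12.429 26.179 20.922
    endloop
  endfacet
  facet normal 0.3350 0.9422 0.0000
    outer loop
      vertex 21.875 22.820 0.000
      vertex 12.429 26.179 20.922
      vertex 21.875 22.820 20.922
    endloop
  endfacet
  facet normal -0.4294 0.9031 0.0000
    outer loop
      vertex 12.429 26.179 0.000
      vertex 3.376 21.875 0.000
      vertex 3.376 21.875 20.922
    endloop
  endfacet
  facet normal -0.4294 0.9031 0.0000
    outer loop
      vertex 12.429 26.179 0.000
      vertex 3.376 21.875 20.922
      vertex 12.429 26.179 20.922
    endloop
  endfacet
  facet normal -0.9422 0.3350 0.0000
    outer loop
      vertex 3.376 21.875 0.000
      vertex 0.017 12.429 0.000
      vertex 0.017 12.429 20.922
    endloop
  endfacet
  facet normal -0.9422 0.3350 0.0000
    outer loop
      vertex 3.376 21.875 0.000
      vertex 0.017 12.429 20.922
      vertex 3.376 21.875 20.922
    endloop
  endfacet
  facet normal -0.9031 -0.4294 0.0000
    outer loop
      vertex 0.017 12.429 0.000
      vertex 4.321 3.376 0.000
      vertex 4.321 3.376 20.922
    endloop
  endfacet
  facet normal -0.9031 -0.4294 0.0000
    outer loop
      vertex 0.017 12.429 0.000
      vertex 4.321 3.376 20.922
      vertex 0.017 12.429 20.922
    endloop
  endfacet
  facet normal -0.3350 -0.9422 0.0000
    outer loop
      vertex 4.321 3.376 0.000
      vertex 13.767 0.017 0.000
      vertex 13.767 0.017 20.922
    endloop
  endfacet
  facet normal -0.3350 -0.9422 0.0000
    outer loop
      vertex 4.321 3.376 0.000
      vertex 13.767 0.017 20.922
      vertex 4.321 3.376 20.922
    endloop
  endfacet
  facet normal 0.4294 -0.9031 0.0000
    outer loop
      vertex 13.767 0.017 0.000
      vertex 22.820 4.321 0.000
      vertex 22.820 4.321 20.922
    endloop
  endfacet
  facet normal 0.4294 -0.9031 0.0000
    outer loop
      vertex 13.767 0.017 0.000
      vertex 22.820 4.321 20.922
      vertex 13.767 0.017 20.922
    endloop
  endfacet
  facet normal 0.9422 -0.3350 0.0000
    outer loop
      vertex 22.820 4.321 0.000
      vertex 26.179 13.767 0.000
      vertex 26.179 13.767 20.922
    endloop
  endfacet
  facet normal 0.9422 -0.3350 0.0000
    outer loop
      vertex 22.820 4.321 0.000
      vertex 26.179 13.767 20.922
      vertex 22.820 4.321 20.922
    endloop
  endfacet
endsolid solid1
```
; perimeter-only toolpath
G21 ; units = mm
G90 ; absolute positioning
G28 ; home
; layer 1
G0 Z4.184
G0 X26.179 Y13.767
G1 X21.875 Y22.820
G1 X12.429 Y26.179
G1 X3.376 Y21.875
G1 X0.017 Y12.429
G1 X4.321 Y3.376
G1 X13.767 Y0.017
G1 X22.820 Y4.321
G1 X26.179 Y13.767
; layer 2
G0 Z8.369
G0 X26.179 Y13.767
G1 X21.875 Y22.820
G1 X12.429 Y26.179
G1 X3.376 Y21.875
G1 X0.017 Y12.429
G1 X4.321 Y3.376
G1 X13.767 Y0.017
G1 X22.820 Y4.321
G1 X26.179 Y13.767
; layer 3
G0 Z12.553
G0 X26.179 Y13.767
G1 X21.875 Y22.820
G1 X12.429 Y26.179
G1 X3.376 Y21.875
G1 X0.017 Y12.429
G1 X4.321 Y3.376
G1 X13.767 Y0.017
G1 X22.820 Y4.321
G1 X26.179 Y13.767
; layer 4
G0 Z16.738
G0 X26.179 Y13.767
G1 X21.875 Y22.820
G1 X12.429 Y26.179
G1 X3.376 Y21.875
G1 X0.017 Y12.429
G1 X4.321 Y3.376
G1 X13.767 Y0.017
G1 X22.820 Y4.321
G1 X26.179 Y13.767
; layer 5
G0 Z20.922
G0 X26.179 Y13.767
G1 X21.875 Y22.820
G1 X12.429 Y26.179
G1 X3.376 Y21.875
G1 X0.017 Y12.429
G1 X4.321 Y3.376
G1 X13.767 Y0.017
G1 X22.820 Y4.321
G1 X26.179 Y13.767
M2 ; end

The solid is a regular 8-sided prism (a cylinder approximated with 8 flat sides), circumscribed radius ≈ 13.1 mm, height ≈ 20.9 mm. Slicing at Δz = 4.184 mm — 5 equal slices spanning the solid's height, so layer i sits at z = i·h/5 — gives 5 non-empty perimeters. Each is a 8-segment closed polygon; G0 lifts to the layer z and rapids to the start vertex, then G1 traces the edges.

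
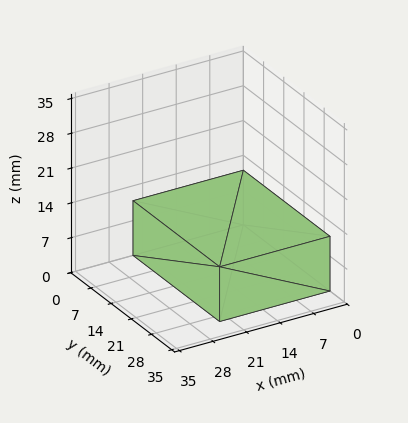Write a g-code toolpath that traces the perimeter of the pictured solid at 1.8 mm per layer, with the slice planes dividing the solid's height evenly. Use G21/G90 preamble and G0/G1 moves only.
Reading the render: the shape is a rectangular box, roughly 23 × 30 mm footprint and 11 mm tall (dimensions read to the nearest mm from the axis ticks). For the g-code, the solid's height is divided into equal slices at the stated Δz and each level perimeter traced with G1 moves after a G0 lift.

; perimeter-only toolpath
G21 ; units = mm
G90 ; absolute positioning
G28 ; home
; layer 1
G0 Z1.8
G0 X0.0 Y0.0
G1 X23.0 Y0.0
G1 X23.0 Y30.0
G1 X0.0 Y30.0
G1 X0.0 Y0.0
; layer 2
G0 Z3.7
G0 X0.0 Y0.0
G1 X23.0 Y0.0
G1 X23.0 Y30.0
G1 X0.0 Y30.0
G1 X0.0 Y0.0
; layer 3
G0 Z5.5
G0 X0.0 Y0.0
G1 X23.0 Y0.0
G1 X23.0 Y30.0
G1 X0.0 Y30.0
G1 X0.0 Y0.0
; layer 4
G0 Z7.3
G0 X0.0 Y0.0
G1 X23.0 Y0.0
G1 X23.0 Y30.0
G1 X0.0 Y30.0
G1 X0.0 Y0.0
; layer 5
G0 Z9.2
G0 X0.0 Y0.0
G1 X23.0 Y0.0
G1 X23.0 Y30.0
G1 X0.0 Y30.0
G1 X0.0 Y0.0
; layer 6
G0 Z11.0
G0 X0.0 Y0.0
G1 X23.0 Y0.0
G1 X23.0 Y30.0
G1 X0.0 Y30.0
G1 X0.0 Y0.0
M2 ; end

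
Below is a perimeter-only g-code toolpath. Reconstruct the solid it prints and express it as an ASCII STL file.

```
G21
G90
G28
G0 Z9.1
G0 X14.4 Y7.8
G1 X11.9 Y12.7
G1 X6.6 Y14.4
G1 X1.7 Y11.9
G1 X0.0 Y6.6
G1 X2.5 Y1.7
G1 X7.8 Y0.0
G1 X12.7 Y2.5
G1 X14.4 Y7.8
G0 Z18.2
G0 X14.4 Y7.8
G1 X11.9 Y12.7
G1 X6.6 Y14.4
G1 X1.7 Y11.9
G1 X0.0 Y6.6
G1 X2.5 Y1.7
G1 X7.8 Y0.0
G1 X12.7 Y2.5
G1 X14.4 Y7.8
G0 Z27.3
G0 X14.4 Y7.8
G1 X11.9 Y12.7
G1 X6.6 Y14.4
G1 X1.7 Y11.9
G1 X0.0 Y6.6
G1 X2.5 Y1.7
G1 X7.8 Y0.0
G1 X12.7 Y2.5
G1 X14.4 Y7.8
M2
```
solid part
  facet normal 0.0000 0.0000 -1.0000
    outer loop
      vertex 6.6 14.4 0.0
      vertex 11.9 12.7 0.0
      vertex 14.4 7.8 0.0
    endloop
  endfacet
  facet normal 0.0000 0.0000 -1.0000
    outer loop
      vertex 1.7 11.9 0.0
      vertex 6.6 14.4 0.0
      vertex 14.4 7.8 0.0
    endloop
  endfacet
  facet normal 0.0000 0.0000 -1.0000
    outer loop
      vertex 0.0 6.6 0.0
      vertex 1.7 11.9 0.0
      vertex 14.4 7.8 0.0
    endloop
  endfacet
  facet normal 0.0000 0.0000 -1.0000
    outer loop
      vertex 2.5 1.7 0.0
      vertex 0.0 6.6 0.0
      vertex 14.4 7.8 0.0
    endloop
  endfacet
  facet normal 0.0000 0.0000 -1.0000
    outer loop
      vertex 7.8 0.0 0.0
      vertex 2.5 1.7 0.0
      vertex 14.4 7.8 0.0
    endloop
  endfacet
  facet normal 0.0000 0.0000 -1.0000
    outer loop
      vertex 12.7 2.5 0.0
      vertex 7.8 0.0 0.0
      vertex 14.4 7.8 0.0
    endloop
  endfacet
  facet normal 0.0000 0.0000 1.0000
    outer loop
      vertex 14.4 7.8 27.3
      vertex 11.9 12.7 27.3
      vertex 6.6 14.4 27.3
    endloop
  endfacet
  facet normal 0.0000 0.0000 1.0000
    outer loop
      vertex 14.4 7.8 27.3
      vertex 6.6 14.4 27.3
      vertex 1.7 11.9 27.3
    endloop
  endfacet
  facet normal 0.0000 0.0000 1.0000
    outer loop
      vertex 14.4 7.8 27.3
      vertex 1.7 11.9 27.3
      vertex 0.0 6.6 27.3
    endloop
  endfacet
  facet normal 0.0000 0.0000 1.0000
    outer loop
      vertex 14.4 7.8 27.3
      vertex 0.0 6.6 27.3
      vertex 2.5 1.7 27.3
    endloop
  endfacet
  facet normal 0.0000 0.0000 1.0000
    outer loop
      vertex 14.4 7.8 27.3
      vertex 2.5 1.7 27.3
      vertex 7.8 0.0 27.3
    endloop
  endfacet
  facet normal 0.0000 0.0000 1.0000
    outer loop
      vertex 14.4 7.8 27.3
      vertex 7.8 0.0 27.3
      vertex 12.7 2.5 27.3
    endloop
  endfacet
  facet normal 0.8908 0.4545 0.0000
    outer loop
      vertex 14.4 7.8 0.0
      vertex 11.9 12.7 0.0
      vertex 11.9 12.7 27.3
    endloop
  endfacet
  facet normal 0.8908 0.4545 0.0000
    outer loop
      vertex 14.4 7.8 0.0
      vertex 11.9 12.7 27.3
      vertex 14.4 7.8 27.3
    endloop
  endfacet
  facet normal 0.3054 0.9522 0.0000
    outer loop
      vertex 11.9 12.7 0.0
      vertex 6.6 14.4 0.0
      vertex 6.6 14.4 27.3
    endloop
  endfacet
  facet normal 0.3054 0.9522 0.0000
    outer loop
      vertex 11.9 12.7 0.0
      vertex 6.6 14.4 27.3
      vertex 11.9 12.7 27.3
    endloop
  endfacet
  facet normal -0.4545 0.8908 0.0000
    outer loop
      vertex 6.6 14.4 0.0
      vertex 1.7 11.9 0.0
      vertex 1.7 11.9 27.3
    endloop
  endfacet
  facet normal -0.4545 0.8908 0.0000
    outer loop
      vertex 6.6 14.4 0.0
      vertex 1.7 11.9 27.3
      vertex 6.6 14.4 27.3
    endloop
  endfacet
  facet normal -0.9522 0.3054 0.0000
    outer loop
      vertex 1.7 11.9 0.0
      vertex 0.0 6.6 0.0
      vertex 0.0 6.6 27.3
    endloop
  endfacet
  facet normal -0.9522 0.3054 0.0000
    outer loop
      vertex 1.7 11.9 0.0
      vertex 0.0 6.6 27.3
      vertex 1.7 11.9 27.3
    endloop
  endfacet
  facet normal -0.8908 -0.4545 0.0000
    outer loop
      vertex 0.0 6.6 0.0
      vertex 2.5 1.7 0.0
      vertex 2.5 1.7 27.3
    endloop
  endfacet
  facet normal -0.8908 -0.4545 0.0000
    outer loop
      vertex 0.0 6.6 0.0
      vertex 2.5 1.7 27.3
      vertex 0.0 6.6 27.3
    endloop
  endfacet
  facet normal -0.3054 -0.9522 0.0000
    outer loop
      vertex 2.5 1.7 0.0
      vertex 7.8 0.0 0.0
      vertex 7.8 0.0 27.3
    endloop
  endfacet
  facet normal -0.3054 -0.9522 0.0000
    outer loop
      vertex 2.5 1.7 0.0
      vertex 7.8 0.0 27.3
      vertex 2.5 1.7 27.3
    endloop
  endfacet
  facet normal 0.4545 -0.8908 0.0000
    outer loop
      vertex 7.8 0.0 0.0
      vertex 12.7 2.5 0.0
      vertex 12.7 2.5 27.3
    endloop
  endfacet
  facet normal 0.4545 -0.8908 0.0000
    outer loop
      vertex 7.8 0.0 0.0
      vertex 12.7 2.5 27.3
      vertex 7.8 0.0 27.3
    endloop
  endfacet
  facet normal 0.9522 -0.3054 0.0000
    outer loop
      vertex 12.7 2.5 0.0
      vertex 14.4 7.8 0.0
      vertex 14.4 7.8 27.3
    endloop
  endfacet
  facet normal 0.9522 -0.3054 0.0000
    outer loop
      vertex 12.7 2.5 0.0
      vertex 14.4 7.8 27.3
      vertex 12.7 2.5 27.3
    endloop
  endfacet
endsolid part

The G0 Z moves step by Δz≈9.1 mm. Every layer's G1 loop is the same polygon, so the solid is a straight extrusion of it from z=0 to z≈27.3. Closing with flat bottom and top caps and triangulating gives 28 facets — a regular 8-sided prism (a cylinder approximated with 8 flat sides), circumscribed radius ≈ 7.2 mm, height ≈ 27.3 mm.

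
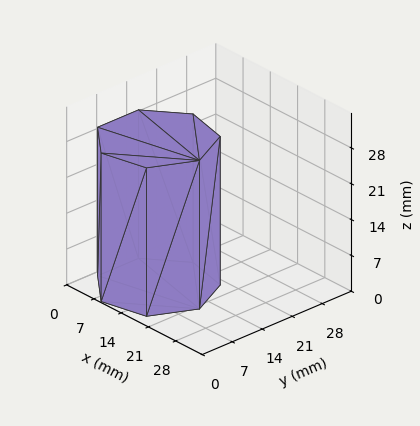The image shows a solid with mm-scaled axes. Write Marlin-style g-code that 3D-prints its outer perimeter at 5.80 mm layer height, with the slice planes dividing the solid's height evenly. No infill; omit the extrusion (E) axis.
Reading the render: the shape is a regular 7-sided prism (a cylinder approximated with 7 flat sides), circumscribed radius ≈ 11 mm, height ≈ 29 mm (dimensions read to the nearest mm from the axis ticks). For the g-code, the solid's height is divided into equal slices at the stated Δz and each level perimeter traced with G1 moves after a G0 lift.

; perimeter-only toolpath
G21 ; units = mm
G90 ; absolute positioning
G28 ; home
; layer 1
G0 Z5.80
G0 X22.00 Y11.00
G1 X17.86 Y19.60
G1 X8.55 Y21.72
G1 X1.09 Y15.77
G1 X1.09 Y6.23
G1 X8.55 Y0.28
G1 X17.86 Y2.40
G1 X22.00 Y11.00
; layer 2
G0 Z11.60
G0 X22.00 Y11.00
G1 X17.86 Y19.60
G1 X8.55 Y21.72
G1 X1.09 Y15.77
G1 X1.09 Y6.23
G1 X8.55 Y0.28
G1 X17.86 Y2.40
G1 X22.00 Y11.00
; layer 3
G0 Z17.40
G0 X22.00 Y11.00
G1 X17.86 Y19.60
G1 X8.55 Y21.72
G1 X1.09 Y15.77
G1 X1.09 Y6.23
G1 X8.55 Y0.28
G1 X17.86 Y2.40
G1 X22.00 Y11.00
; layer 4
G0 Z23.20
G0 X22.00 Y11.00
G1 X17.86 Y19.60
G1 X8.55 Y21.72
G1 X1.09 Y15.77
G1 X1.09 Y6.23
G1 X8.55 Y0.28
G1 X17.86 Y2.40
G1 X22.00 Y11.00
; layer 5
G0 Z29.00
G0 X22.00 Y11.00
G1 X17.86 Y19.60
G1 X8.55 Y21.72
G1 X1.09 Y15.77
G1 X1.09 Y6.23
G1 X8.55 Y0.28
G1 X17.86 Y2.40
G1 X22.00 Y11.00
M2 ; end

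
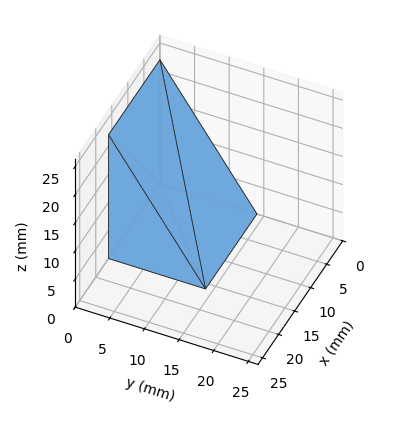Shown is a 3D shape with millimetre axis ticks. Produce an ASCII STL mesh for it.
Reading the render: the shape is a wedge (ramp): 16 × 14 mm base, rising to 22 mm along the y=0 edge and sloping linearly to z=0 at y=14 (dimensions read to the nearest mm from the axis ticks). For the STL, each face is triangulated and given an outward normal.

solid part
  facet normal 0.0000 0.0000 -1.0000
    outer loop
      vertex 16.0 14.0 0.0
      vertex 16.0 0.0 0.0
      vertex 0.0 0.0 0.0
    endloop
  endfacet
  facet normal 0.0000 0.0000 -1.0000
    outer loop
      vertex 0.0 14.0 0.0
      vertex 16.0 14.0 0.0
      vertex 0.0 0.0 0.0
    endloop
  endfacet
  facet normal 0.0000 -1.0000 0.0000
    outer loop
      vertex 0.0 0.0 0.0
      vertex 16.0 0.0 0.0
      vertex 16.0 0.0 22.0
    endloop
  endfacet
  facet normal 0.0000 -1.0000 0.0000
    outer loop
      vertex 0.0 0.0 0.0
      vertex 16.0 0.0 22.0
      vertex 0.0 0.0 22.0
    endloop
  endfacet
  facet normal 0.0000 0.8437 0.5369
    outer loop
      vertex 0.0 0.0 22.0
      vertex 16.0 0.0 22.0
      vertex 16.0 14.0 0.0
    endloop
  endfacet
  facet normal 0.0000 0.8437 0.5369
    outer loop
      vertex 0.0 0.0 22.0
      vertex 16.0 14.0 0.0
      vertex 0.0 14.0 0.0
    endloop
  endfacet
  facet normal -1.0000 0.0000 0.0000
    outer loop
      vertex 0.0 0.0 22.0
      vertex 0.0 14.0 0.0
      vertex 0.0 0.0 0.0
    endloop
  endfacet
  facet normal 1.0000 0.0000 0.0000
    outer loop
      vertex 16.0 0.0 0.0
      vertex 16.0 14.0 0.0
      vertex 16.0 0.0 22.0
    endloop
  endfacet
endsolid part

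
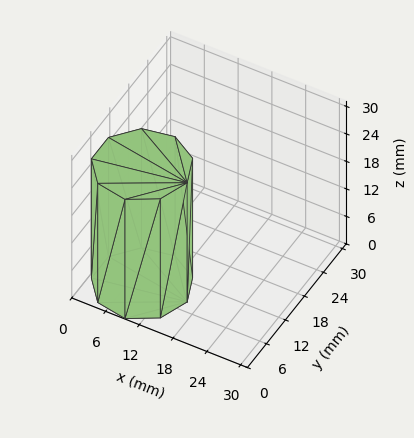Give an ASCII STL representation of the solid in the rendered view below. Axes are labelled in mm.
Reading the render: the shape is a regular 9-sided prism (a cylinder approximated with 9 flat sides), circumscribed radius ≈ 8 mm, height ≈ 26 mm (dimensions read to the nearest mm from the axis ticks). For the STL, each face is triangulated and given an outward normal.

solid part
  facet normal 0.0000 0.0000 -1.0000
    outer loop
      vertex 9.4 15.9 0.0
      vertex 14.1 13.1 0.0
      vertex 16.0 8.0 0.0
    endloop
  endfacet
  facet normal 0.0000 0.0000 -1.0000
    outer loop
      vertex 4.0 14.9 0.0
      vertex 9.4 15.9 0.0
      vertex 16.0 8.0 0.0
    endloop
  endfacet
  facet normal 0.0000 0.0000 -1.0000
    outer loop
      vertex 0.5 10.7 0.0
      vertex 4.0 14.9 0.0
      vertex 16.0 8.0 0.0
    endloop
  endfacet
  facet normal 0.0000 0.0000 -1.0000
    outer loop
      vertex 0.5 5.3 0.0
      vertex 0.5 10.7 0.0
      vertex 16.0 8.0 0.0
    endloop
  endfacet
  facet normal 0.0000 0.0000 -1.0000
    outer loop
      vertex 4.0 1.1 0.0
      vertex 0.5 5.3 0.0
      vertex 16.0 8.0 0.0
    endloop
  endfacet
  facet normal 0.0000 0.0000 -1.0000
    outer loop
      vertex 9.4 0.1 0.0
      vertex 4.0 1.1 0.0
      vertex 16.0 8.0 0.0
    endloop
  endfacet
  facet normal 0.0000 0.0000 -1.0000
    outer loop
      vertex 14.1 2.9 0.0
      vertex 9.4 0.1 0.0
      vertex 16.0 8.0 0.0
    endloop
  endfacet
  facet normal 0.0000 0.0000 1.0000
    outer loop
      vertex 16.0 8.0 26.0
      vertex 14.1 13.1 26.0
      vertex 9.4 15.9 26.0
    endloop
  endfacet
  facet normal 0.0000 0.0000 1.0000
    outer loop
      vertex 16.0 8.0 26.0
      vertex 9.4 15.9 26.0
      vertex 4.0 14.9 26.0
    endloop
  endfacet
  facet normal 0.0000 0.0000 1.0000
    outer loop
      vertex 16.0 8.0 26.0
      vertex 4.0 14.9 26.0
      vertex 0.5 10.7 26.0
    endloop
  endfacet
  facet normal 0.0000 0.0000 1.0000
    outer loop
      vertex 16.0 8.0 26.0
      vertex 0.5 10.7 26.0
      vertex 0.5 5.3 26.0
    endloop
  endfacet
  facet normal 0.0000 0.0000 1.0000
    outer loop
      vertex 16.0 8.0 26.0
      vertex 0.5 5.3 26.0
      vertex 4.0 1.1 26.0
    endloop
  endfacet
  facet normal 0.0000 0.0000 1.0000
    outer loop
      vertex 16.0 8.0 26.0
      vertex 4.0 1.1 26.0
      vertex 9.4 0.1 26.0
    endloop
  endfacet
  facet normal 0.0000 0.0000 1.0000
    outer loop
      vertex 16.0 8.0 26.0
      vertex 9.4 0.1 26.0
      vertex 14.1 2.9 26.0
    endloop
  endfacet
  facet normal 0.9371 0.3491 0.0000
    outer loop
      vertex 16.0 8.0 0.0
      vertex 14.1 13.1 0.0
      vertex 14.1 13.1 26.0
    endloop
  endfacet
  facet normal 0.9371 0.3491 0.0000
    outer loop
      vertex 16.0 8.0 0.0
      vertex 14.1 13.1 26.0
      vertex 16.0 8.0 26.0
    endloop
  endfacet
  facet normal 0.5118 0.8591 0.0000
    outer loop
      vertex 14.1 13.1 0.0
      vertex 9.4 15.9 0.0
      vertex 9.4 15.9 26.0
    endloop
  endfacet
  facet normal 0.5118 0.8591 0.0000
    outer loop
      vertex 14.1 13.1 0.0
      vertex 9.4 15.9 26.0
      vertex 14.1 13.1 26.0
    endloop
  endfacet
  facet normal -0.1821 0.9833 0.0000
    outer loop
      vertex 9.4 15.9 0.0
      vertex 4.0 14.9 0.0
      vertex 4.0 14.9 26.0
    endloop
  endfacet
  facet normal -0.1821 0.9833 0.0000
    outer loop
      vertex 9.4 15.9 0.0
      vertex 4.0 14.9 26.0
      vertex 9.4 15.9 26.0
    endloop
  endfacet
  facet normal -0.7682 0.6402 0.0000
    outer loop
      vertex 4.0 14.9 0.0
      vertex 0.5 10.7 0.0
      vertex 0.5 10.7 26.0
    endloop
  endfacet
  facet normal -0.7682 0.6402 0.0000
    outer loop
      vertex 4.0 14.9 0.0
      vertex 0.5 10.7 26.0
      vertex 4.0 14.9 26.0
    endloop
  endfacet
  facet normal -1.0000 0.0000 0.0000
    outer loop
      vertex 0.5 10.7 0.0
      vertex 0.5 5.3 0.0
      vertex 0.5 5.3 26.0
    endloop
  endfacet
  facet normal -1.0000 0.0000 0.0000
    outer loop
      vertex 0.5 10.7 0.0
      vertex 0.5 5.3 26.0
      vertex 0.5 10.7 26.0
    endloop
  endfacet
  facet normal -0.7682 -0.6402 0.0000
    outer loop
      vertex 0.5 5.3 0.0
      vertex 4.0 1.1 0.0
      vertex 4.0 1.1 26.0
    endloop
  endfacet
  facet normal -0.7682 -0.6402 0.0000
    outer loop
      vertex 0.5 5.3 0.0
      vertex 4.0 1.1 26.0
      vertex 0.5 5.3 26.0
    endloop
  endfacet
  facet normal -0.1821 -0.9833 0.0000
    outer loop
      vertex 4.0 1.1 0.0
      vertex 9.4 0.1 0.0
      vertex 9.4 0.1 26.0
    endloop
  endfacet
  facet normal -0.1821 -0.9833 0.0000
    outer loop
      vertex 4.0 1.1 0.0
      vertex 9.4 0.1 26.0
      vertex 4.0 1.1 26.0
    endloop
  endfacet
  facet normal 0.5118 -0.8591 0.0000
    outer loop
      vertex 9.4 0.1 0.0
      vertex 14.1 2.9 0.0
      vertex 14.1 2.9 26.0
    endloop
  endfacet
  facet normal 0.5118 -0.8591 0.0000
    outer loop
      vertex 9.4 0.1 0.0
      vertex 14.1 2.9 26.0
      vertex 9.4 0.1 26.0
    endloop
  endfacet
  facet normal 0.9371 -0.3491 0.0000
    outer loop
      vertex 14.1 2.9 0.0
      vertex 16.0 8.0 0.0
      vertex 16.0 8.0 26.0
    endloop
  endfacet
  facet normal 0.9371 -0.3491 0.0000
    outer loop
      vertex 14.1 2.9 0.0
      vertex 16.0 8.0 26.0
      vertex 14.1 2.9 26.0
    endloop
  endfacet
endsolid part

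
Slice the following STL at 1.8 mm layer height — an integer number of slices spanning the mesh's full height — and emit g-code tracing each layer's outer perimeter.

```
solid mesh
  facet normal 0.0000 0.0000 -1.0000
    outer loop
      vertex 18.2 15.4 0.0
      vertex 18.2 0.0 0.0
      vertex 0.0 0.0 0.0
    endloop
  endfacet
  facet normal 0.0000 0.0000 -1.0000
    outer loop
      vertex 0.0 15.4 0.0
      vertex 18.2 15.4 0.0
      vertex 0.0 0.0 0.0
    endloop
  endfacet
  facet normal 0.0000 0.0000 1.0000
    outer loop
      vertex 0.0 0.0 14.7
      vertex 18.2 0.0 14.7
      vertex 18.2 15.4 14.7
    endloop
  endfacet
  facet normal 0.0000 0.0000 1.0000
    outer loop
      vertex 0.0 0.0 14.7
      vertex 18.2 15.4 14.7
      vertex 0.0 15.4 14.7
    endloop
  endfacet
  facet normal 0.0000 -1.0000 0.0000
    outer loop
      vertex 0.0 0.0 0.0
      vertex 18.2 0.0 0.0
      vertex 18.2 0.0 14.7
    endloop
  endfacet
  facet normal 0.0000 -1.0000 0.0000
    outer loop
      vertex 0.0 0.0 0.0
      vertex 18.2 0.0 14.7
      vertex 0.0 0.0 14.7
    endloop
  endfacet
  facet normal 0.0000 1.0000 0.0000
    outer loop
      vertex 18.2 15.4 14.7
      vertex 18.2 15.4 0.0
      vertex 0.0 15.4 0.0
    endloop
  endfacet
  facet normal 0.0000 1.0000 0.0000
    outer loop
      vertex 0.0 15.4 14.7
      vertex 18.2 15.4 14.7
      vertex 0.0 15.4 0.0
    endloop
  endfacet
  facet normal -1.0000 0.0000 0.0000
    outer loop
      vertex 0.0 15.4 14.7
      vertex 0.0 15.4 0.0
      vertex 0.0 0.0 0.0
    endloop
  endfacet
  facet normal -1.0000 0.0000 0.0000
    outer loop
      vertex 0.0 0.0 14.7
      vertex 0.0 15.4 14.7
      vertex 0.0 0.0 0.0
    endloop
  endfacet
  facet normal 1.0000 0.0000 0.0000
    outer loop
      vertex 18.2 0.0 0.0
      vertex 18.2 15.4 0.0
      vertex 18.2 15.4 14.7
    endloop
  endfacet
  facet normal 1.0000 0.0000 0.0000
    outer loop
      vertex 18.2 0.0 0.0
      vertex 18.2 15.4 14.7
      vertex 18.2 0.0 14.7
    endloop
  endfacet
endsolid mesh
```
; perimeter-only toolpath
G21 ; units = mm
G90 ; absolute positioning
G28 ; home
; layer 1
G0 Z1.8
G0 X0.0 Y0.0
G1 X18.2 Y0.0
G1 X18.2 Y15.4
G1 X0.0 Y15.4
G1 X0.0 Y0.0
; layer 2
G0 Z3.7
G0 X0.0 Y0.0
G1 X18.2 Y0.0
G1 X18.2 Y15.4
G1 X0.0 Y15.4
G1 X0.0 Y0.0
; layer 3
G0 Z5.5
G0 X0.0 Y0.0
G1 X18.2 Y0.0
G1 X18.2 Y15.4
G1 X0.0 Y15.4
G1 X0.0 Y0.0
; layer 4
G0 Z7.3
G0 X0.0 Y0.0
G1 X18.2 Y0.0
G1 X18.2 Y15.4
G1 X0.0 Y15.4
G1 X0.0 Y0.0
; layer 5
G0 Z9.2
G0 X0.0 Y0.0
G1 X18.2 Y0.0
G1 X18.2 Y15.4
G1 X0.0 Y15.4
G1 X0.0 Y0.0
; layer 6
G0 Z11.0
G0 X0.0 Y0.0
G1 X18.2 Y0.0
G1 X18.2 Y15.4
G1 X0.0 Y15.4
G1 X0.0 Y0.0
; layer 7
G0 Z12.9
G0 X0.0 Y0.0
G1 X18.2 Y0.0
G1 X18.2 Y15.4
G1 X0.0 Y15.4
G1 X0.0 Y0.0
; layer 8
G0 Z14.7
G0 X0.0 Y0.0
G1 X18.2 Y0.0
G1 X18.2 Y15.4
G1 X0.0 Y15.4
G1 X0.0 Y0.0
M2 ; end

The solid is a rectangular box, roughly 18.2 × 15.4 mm footprint and 14.7 mm tall. Slicing at Δz = 1.8 mm — 8 equal slices spanning the solid's height, so layer i sits at z = i·h/8 — gives 8 non-empty perimeters. Each is a 4-segment closed polygon; G0 lifts to the layer z and rapids to the start vertex, then G1 traces the edges.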